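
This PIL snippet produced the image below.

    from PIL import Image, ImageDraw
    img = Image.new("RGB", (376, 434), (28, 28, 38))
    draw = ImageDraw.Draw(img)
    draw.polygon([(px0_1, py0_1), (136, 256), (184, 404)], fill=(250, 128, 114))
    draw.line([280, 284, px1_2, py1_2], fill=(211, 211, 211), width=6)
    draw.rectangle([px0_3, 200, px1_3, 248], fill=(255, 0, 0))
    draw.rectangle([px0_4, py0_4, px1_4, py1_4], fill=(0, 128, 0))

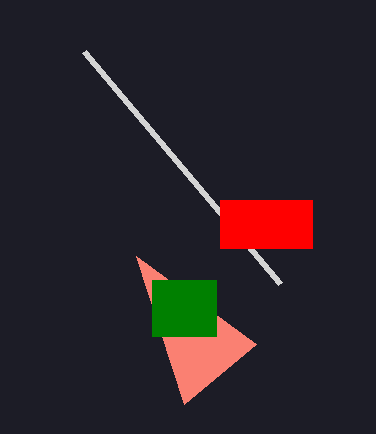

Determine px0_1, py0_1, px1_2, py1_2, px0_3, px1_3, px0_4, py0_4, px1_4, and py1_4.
px0_1 = 256
py0_1 = 344
px1_2 = 84
py1_2 = 52
px0_3 = 220
px1_3 = 312
px0_4 = 152
py0_4 = 280
px1_4 = 216
py1_4 = 336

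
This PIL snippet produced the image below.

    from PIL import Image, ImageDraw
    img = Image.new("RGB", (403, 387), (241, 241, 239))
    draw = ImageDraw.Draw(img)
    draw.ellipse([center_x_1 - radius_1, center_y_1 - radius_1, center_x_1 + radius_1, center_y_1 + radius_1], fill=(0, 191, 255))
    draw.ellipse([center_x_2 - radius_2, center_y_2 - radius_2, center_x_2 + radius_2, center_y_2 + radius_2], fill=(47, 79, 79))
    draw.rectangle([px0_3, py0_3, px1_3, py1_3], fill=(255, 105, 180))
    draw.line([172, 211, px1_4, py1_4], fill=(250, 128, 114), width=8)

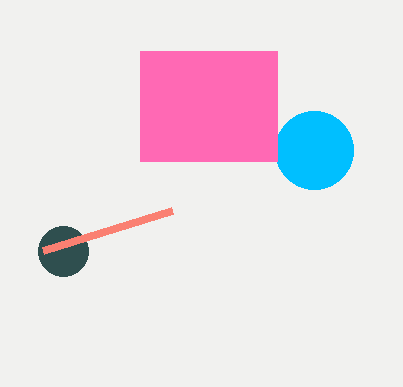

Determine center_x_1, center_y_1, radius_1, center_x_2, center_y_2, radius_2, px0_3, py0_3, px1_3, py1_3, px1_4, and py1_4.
center_x_1 = 314; center_y_1 = 150; radius_1 = 39; center_x_2 = 63; center_y_2 = 251; radius_2 = 25; px0_3 = 140; py0_3 = 51; px1_3 = 277; py1_3 = 161; px1_4 = 43; py1_4 = 251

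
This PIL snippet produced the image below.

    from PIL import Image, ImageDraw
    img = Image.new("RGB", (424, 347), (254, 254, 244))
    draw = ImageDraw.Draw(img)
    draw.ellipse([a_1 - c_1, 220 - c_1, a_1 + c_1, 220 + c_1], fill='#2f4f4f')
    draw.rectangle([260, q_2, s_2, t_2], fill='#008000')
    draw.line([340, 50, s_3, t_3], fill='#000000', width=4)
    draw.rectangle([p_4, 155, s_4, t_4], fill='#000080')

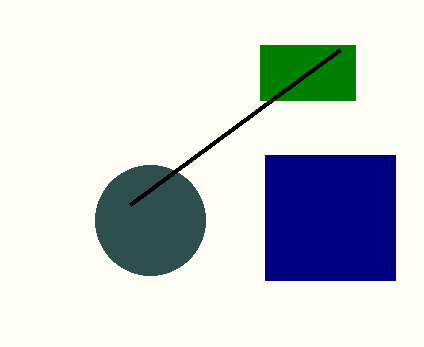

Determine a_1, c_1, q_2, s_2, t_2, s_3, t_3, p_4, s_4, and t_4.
a_1 = 150, c_1 = 55, q_2 = 45, s_2 = 355, t_2 = 100, s_3 = 130, t_3 = 205, p_4 = 265, s_4 = 395, t_4 = 280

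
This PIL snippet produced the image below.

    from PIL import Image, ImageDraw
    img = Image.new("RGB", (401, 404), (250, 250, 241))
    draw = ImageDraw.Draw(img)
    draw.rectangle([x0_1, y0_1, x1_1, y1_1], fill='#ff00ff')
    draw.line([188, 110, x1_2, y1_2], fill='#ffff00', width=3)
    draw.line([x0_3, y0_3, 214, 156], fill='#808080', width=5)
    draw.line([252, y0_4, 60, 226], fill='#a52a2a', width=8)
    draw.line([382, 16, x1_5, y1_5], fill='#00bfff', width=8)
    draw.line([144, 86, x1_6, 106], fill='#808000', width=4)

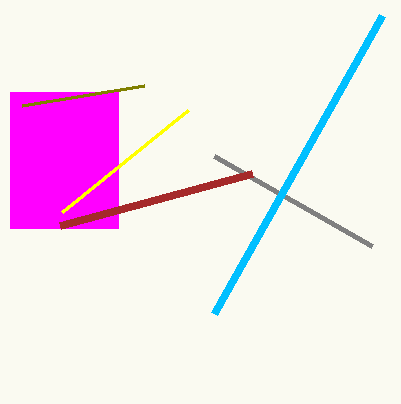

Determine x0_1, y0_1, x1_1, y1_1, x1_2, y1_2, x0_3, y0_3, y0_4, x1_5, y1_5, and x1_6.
x0_1 = 10, y0_1 = 92, x1_1 = 118, y1_1 = 228, x1_2 = 62, y1_2 = 212, x0_3 = 372, y0_3 = 246, y0_4 = 174, x1_5 = 214, y1_5 = 314, x1_6 = 22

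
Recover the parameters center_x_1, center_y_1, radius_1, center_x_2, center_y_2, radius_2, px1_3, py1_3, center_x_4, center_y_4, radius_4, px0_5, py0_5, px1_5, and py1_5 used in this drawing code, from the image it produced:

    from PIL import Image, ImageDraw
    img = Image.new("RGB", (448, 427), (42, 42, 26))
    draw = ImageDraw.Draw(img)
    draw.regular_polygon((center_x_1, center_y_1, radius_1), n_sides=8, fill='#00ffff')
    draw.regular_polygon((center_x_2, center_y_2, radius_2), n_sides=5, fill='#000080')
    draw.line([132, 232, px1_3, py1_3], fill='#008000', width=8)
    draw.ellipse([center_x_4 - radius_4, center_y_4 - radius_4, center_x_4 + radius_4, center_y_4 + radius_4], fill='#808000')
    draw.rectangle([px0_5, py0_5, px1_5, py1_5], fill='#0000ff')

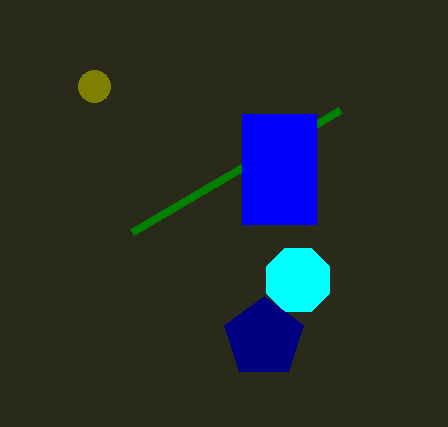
center_x_1 = 298
center_y_1 = 280
radius_1 = 34
center_x_2 = 264
center_y_2 = 338
radius_2 = 42
px1_3 = 340
py1_3 = 110
center_x_4 = 94
center_y_4 = 86
radius_4 = 16
px0_5 = 242
py0_5 = 114
px1_5 = 316
py1_5 = 224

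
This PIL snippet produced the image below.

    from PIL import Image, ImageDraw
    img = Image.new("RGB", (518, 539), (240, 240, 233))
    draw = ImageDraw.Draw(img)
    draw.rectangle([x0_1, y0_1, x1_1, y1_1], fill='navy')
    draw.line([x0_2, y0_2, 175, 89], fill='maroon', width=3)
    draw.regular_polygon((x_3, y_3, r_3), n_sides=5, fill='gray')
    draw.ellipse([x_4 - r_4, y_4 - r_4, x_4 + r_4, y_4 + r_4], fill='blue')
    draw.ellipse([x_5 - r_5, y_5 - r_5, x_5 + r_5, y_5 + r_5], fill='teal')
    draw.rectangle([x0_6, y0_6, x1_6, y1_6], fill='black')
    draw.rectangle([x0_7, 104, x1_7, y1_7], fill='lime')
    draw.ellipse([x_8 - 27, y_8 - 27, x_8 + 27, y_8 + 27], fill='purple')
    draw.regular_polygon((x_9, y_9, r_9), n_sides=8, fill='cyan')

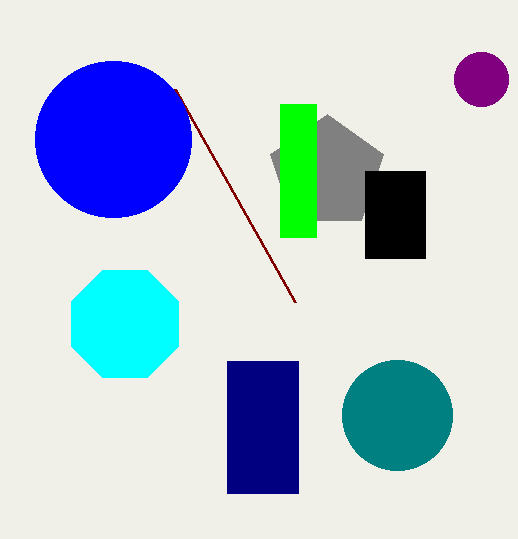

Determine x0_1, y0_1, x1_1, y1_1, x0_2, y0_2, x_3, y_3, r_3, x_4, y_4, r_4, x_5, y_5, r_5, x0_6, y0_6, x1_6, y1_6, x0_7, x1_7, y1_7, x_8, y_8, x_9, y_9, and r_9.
x0_1 = 227; y0_1 = 361; x1_1 = 298; y1_1 = 493; x0_2 = 295; y0_2 = 302; x_3 = 327; y_3 = 173; r_3 = 59; x_4 = 113; y_4 = 139; r_4 = 78; x_5 = 397; y_5 = 415; r_5 = 55; x0_6 = 365; y0_6 = 171; x1_6 = 425; y1_6 = 258; x0_7 = 280; x1_7 = 316; y1_7 = 237; x_8 = 481; y_8 = 79; x_9 = 125; y_9 = 324; r_9 = 58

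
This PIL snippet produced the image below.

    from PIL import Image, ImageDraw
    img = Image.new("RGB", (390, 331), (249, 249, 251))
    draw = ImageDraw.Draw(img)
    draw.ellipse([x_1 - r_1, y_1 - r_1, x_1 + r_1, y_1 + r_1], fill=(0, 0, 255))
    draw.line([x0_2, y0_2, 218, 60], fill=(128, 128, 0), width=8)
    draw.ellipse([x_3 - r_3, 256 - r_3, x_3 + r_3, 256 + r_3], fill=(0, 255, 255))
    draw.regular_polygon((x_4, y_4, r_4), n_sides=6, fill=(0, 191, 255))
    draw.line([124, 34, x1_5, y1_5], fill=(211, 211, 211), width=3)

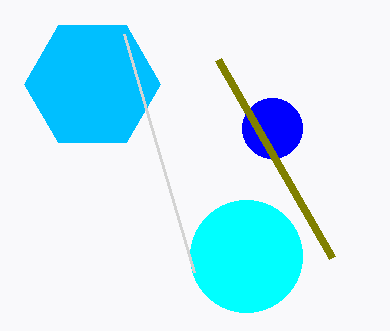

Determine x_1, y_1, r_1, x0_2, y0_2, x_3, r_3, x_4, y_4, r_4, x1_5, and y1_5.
x_1 = 272, y_1 = 128, r_1 = 30, x0_2 = 332, y0_2 = 258, x_3 = 246, r_3 = 56, x_4 = 92, y_4 = 84, r_4 = 68, x1_5 = 194, y1_5 = 272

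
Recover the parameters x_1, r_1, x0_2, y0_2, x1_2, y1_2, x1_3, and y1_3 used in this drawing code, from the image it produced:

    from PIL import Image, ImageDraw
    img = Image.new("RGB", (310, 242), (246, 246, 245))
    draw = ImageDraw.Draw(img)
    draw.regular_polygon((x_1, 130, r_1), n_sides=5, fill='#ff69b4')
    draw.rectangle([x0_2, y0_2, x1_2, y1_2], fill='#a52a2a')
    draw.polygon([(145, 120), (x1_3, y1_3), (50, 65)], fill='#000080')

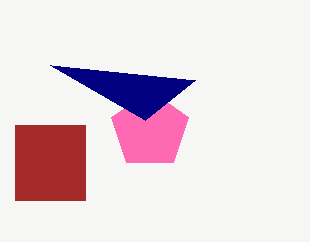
x_1 = 150; r_1 = 40; x0_2 = 15; y0_2 = 125; x1_2 = 85; y1_2 = 200; x1_3 = 195; y1_3 = 80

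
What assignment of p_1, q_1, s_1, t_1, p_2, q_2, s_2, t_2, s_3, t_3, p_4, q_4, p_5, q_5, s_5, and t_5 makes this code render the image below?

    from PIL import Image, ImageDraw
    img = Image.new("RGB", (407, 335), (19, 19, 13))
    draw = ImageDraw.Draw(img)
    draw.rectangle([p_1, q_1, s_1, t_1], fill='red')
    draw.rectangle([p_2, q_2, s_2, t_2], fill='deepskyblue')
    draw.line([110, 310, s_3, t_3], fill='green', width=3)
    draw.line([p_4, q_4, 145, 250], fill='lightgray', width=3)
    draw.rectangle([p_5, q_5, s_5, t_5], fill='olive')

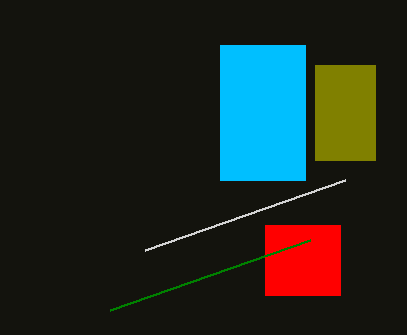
p_1 = 265
q_1 = 225
s_1 = 340
t_1 = 295
p_2 = 220
q_2 = 45
s_2 = 305
t_2 = 180
s_3 = 310
t_3 = 240
p_4 = 345
q_4 = 180
p_5 = 315
q_5 = 65
s_5 = 375
t_5 = 160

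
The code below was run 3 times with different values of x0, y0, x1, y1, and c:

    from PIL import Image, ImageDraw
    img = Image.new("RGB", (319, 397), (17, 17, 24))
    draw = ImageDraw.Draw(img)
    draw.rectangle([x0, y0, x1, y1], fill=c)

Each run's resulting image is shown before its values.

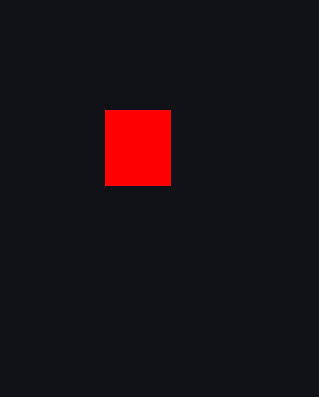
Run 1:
x0 = 105, y0 = 110, x1 = 170, y1 = 185, c = 'red'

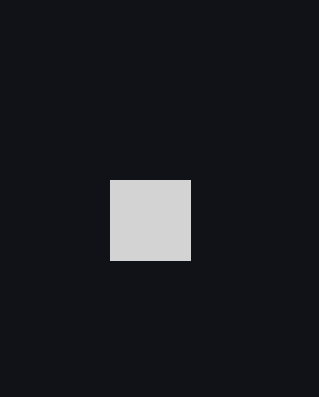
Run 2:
x0 = 110
y0 = 180
x1 = 190
y1 = 260
c = 'lightgray'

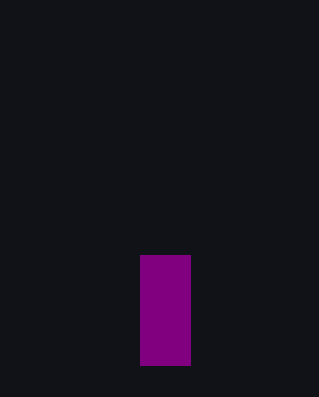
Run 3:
x0 = 140, y0 = 255, x1 = 190, y1 = 365, c = 'purple'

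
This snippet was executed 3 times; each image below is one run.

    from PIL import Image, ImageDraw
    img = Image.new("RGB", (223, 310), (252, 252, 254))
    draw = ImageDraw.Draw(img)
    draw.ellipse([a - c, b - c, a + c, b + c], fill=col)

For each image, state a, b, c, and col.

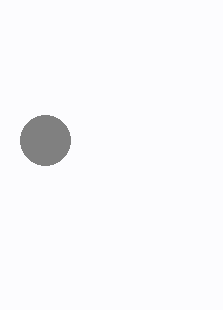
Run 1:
a = 45
b = 140
c = 25
col = 'gray'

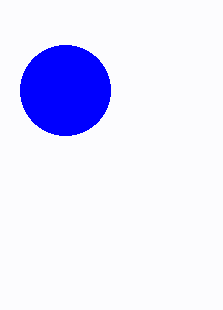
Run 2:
a = 65; b = 90; c = 45; col = 'blue'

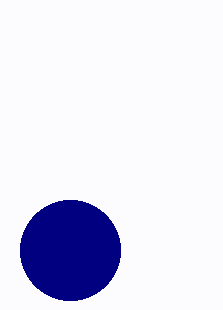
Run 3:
a = 70, b = 250, c = 50, col = 'navy'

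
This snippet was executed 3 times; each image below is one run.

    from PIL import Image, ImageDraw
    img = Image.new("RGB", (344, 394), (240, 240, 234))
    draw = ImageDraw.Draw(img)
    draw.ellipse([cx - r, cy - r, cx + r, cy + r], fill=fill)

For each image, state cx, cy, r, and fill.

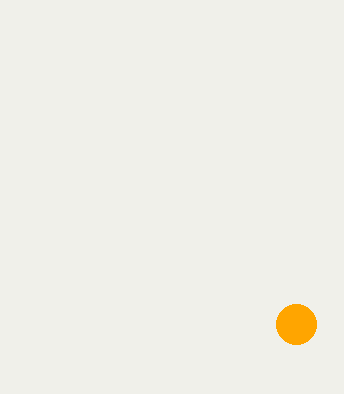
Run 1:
cx = 296, cy = 324, r = 20, fill = 'orange'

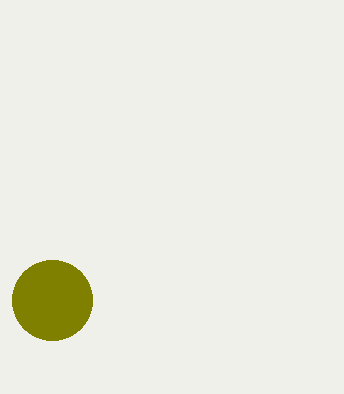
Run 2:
cx = 52
cy = 300
r = 40
fill = 'olive'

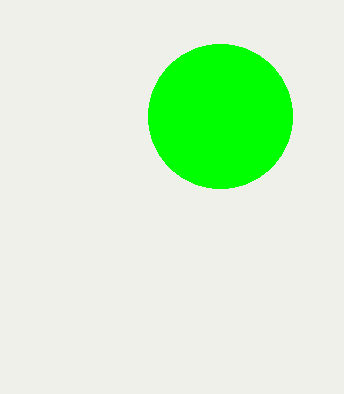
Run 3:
cx = 220; cy = 116; r = 72; fill = 'lime'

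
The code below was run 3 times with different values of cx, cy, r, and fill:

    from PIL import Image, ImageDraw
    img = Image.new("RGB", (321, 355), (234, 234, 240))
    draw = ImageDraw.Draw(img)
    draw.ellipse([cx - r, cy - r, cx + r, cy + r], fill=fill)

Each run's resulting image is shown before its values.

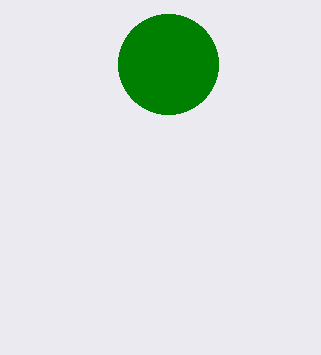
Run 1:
cx = 168, cy = 64, r = 50, fill = 'green'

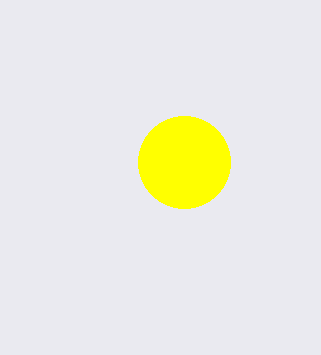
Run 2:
cx = 184; cy = 162; r = 46; fill = 'yellow'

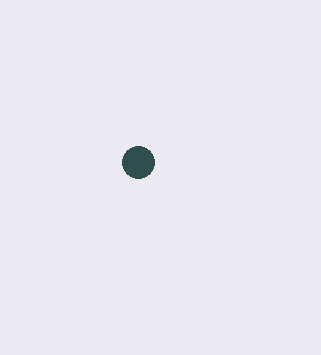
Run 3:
cx = 138, cy = 162, r = 16, fill = 'darkslategray'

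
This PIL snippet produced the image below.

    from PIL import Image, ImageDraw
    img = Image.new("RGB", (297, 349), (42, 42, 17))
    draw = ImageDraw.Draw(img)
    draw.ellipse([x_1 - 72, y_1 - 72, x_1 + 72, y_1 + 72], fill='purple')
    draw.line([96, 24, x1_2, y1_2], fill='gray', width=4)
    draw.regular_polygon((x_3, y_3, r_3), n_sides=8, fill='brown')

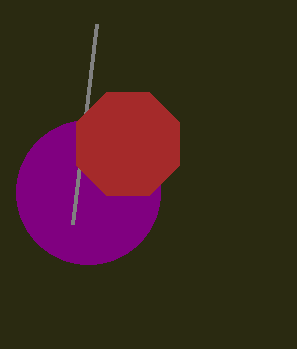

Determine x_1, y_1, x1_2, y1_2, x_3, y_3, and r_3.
x_1 = 88; y_1 = 192; x1_2 = 72; y1_2 = 224; x_3 = 128; y_3 = 144; r_3 = 56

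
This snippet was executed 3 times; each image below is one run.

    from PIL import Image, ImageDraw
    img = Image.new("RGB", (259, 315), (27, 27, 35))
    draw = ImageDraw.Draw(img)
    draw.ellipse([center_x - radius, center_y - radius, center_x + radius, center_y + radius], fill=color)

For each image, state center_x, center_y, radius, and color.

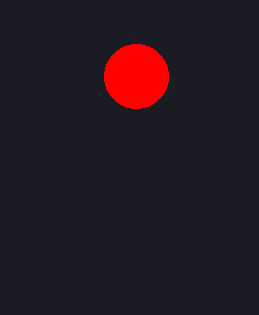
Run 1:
center_x = 136, center_y = 76, radius = 32, color = 'red'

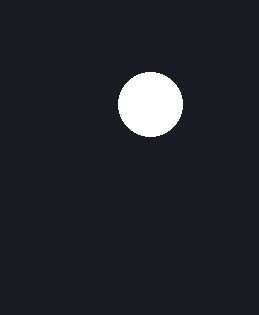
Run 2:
center_x = 150, center_y = 104, radius = 32, color = 'white'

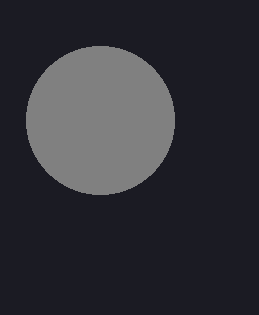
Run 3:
center_x = 100
center_y = 120
radius = 74
color = 'gray'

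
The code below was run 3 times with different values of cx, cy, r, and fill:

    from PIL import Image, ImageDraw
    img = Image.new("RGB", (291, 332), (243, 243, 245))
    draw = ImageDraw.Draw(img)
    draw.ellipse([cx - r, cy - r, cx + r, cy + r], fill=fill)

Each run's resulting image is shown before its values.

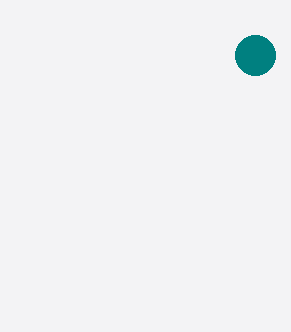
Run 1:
cx = 255; cy = 55; r = 20; fill = 'teal'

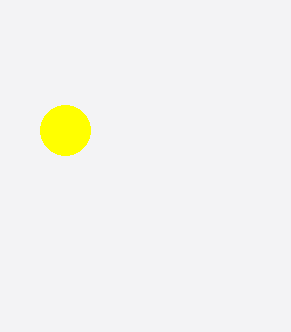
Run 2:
cx = 65, cy = 130, r = 25, fill = 'yellow'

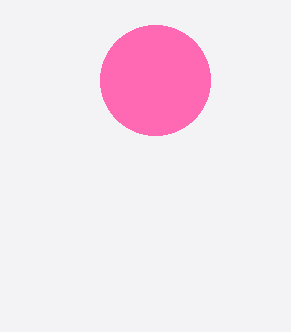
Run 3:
cx = 155
cy = 80
r = 55
fill = 'hotpink'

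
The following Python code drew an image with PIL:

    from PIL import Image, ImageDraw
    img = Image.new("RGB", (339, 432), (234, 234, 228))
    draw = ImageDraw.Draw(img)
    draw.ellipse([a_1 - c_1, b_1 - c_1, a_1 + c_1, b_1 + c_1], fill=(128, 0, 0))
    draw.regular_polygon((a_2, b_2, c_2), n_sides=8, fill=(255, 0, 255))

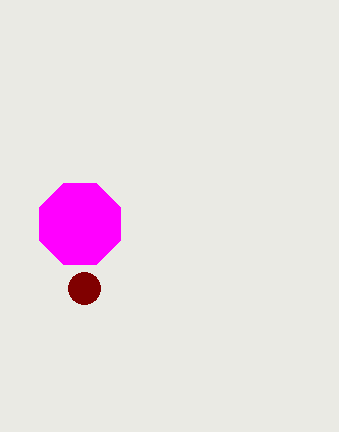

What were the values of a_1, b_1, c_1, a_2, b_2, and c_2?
a_1 = 84; b_1 = 288; c_1 = 16; a_2 = 80; b_2 = 224; c_2 = 44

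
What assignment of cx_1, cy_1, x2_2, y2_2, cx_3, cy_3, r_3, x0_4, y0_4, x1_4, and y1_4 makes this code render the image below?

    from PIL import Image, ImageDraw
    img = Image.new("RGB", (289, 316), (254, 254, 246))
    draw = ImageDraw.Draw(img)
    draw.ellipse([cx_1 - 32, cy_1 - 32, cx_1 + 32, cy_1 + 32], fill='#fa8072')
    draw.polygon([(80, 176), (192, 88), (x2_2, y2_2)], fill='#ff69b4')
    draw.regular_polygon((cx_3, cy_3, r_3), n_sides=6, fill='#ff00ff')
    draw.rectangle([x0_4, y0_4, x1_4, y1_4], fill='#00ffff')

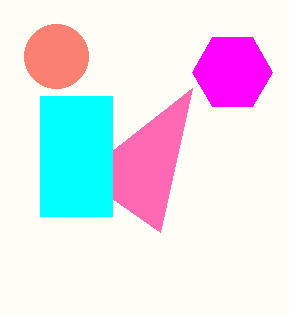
cx_1 = 56; cy_1 = 56; x2_2 = 160; y2_2 = 232; cx_3 = 232; cy_3 = 72; r_3 = 40; x0_4 = 40; y0_4 = 96; x1_4 = 112; y1_4 = 216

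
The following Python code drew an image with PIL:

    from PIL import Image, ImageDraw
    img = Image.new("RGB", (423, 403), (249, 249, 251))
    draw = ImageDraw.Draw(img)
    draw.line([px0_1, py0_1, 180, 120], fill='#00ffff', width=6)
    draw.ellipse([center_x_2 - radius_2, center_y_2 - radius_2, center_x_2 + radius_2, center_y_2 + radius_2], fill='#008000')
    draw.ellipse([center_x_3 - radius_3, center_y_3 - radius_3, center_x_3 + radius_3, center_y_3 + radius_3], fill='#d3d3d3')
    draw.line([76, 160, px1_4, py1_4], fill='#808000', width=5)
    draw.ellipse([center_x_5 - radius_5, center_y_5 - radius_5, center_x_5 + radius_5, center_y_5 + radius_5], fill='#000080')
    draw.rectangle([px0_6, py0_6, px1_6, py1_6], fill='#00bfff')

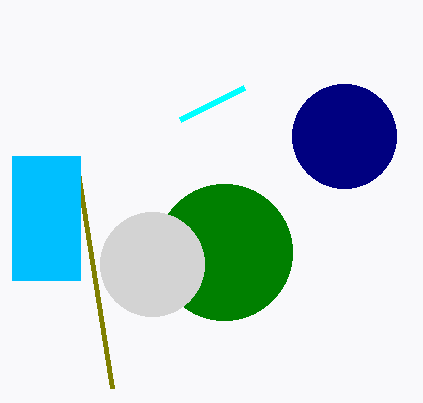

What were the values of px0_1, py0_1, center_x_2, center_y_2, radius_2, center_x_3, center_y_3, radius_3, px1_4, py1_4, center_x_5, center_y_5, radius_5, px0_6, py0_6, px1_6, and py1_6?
px0_1 = 244
py0_1 = 88
center_x_2 = 224
center_y_2 = 252
radius_2 = 68
center_x_3 = 152
center_y_3 = 264
radius_3 = 52
px1_4 = 112
py1_4 = 388
center_x_5 = 344
center_y_5 = 136
radius_5 = 52
px0_6 = 12
py0_6 = 156
px1_6 = 80
py1_6 = 280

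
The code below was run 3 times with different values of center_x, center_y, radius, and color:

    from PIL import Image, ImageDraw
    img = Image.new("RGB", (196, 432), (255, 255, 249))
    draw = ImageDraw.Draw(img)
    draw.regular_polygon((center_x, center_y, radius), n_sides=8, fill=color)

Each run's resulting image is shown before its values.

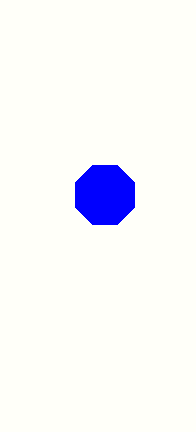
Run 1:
center_x = 105
center_y = 195
radius = 32
color = 'blue'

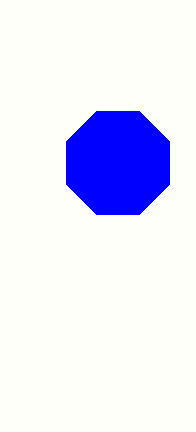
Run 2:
center_x = 118
center_y = 163
radius = 56
color = 'blue'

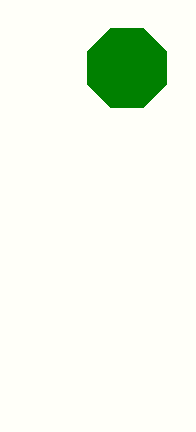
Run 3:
center_x = 127, center_y = 68, radius = 43, color = 'green'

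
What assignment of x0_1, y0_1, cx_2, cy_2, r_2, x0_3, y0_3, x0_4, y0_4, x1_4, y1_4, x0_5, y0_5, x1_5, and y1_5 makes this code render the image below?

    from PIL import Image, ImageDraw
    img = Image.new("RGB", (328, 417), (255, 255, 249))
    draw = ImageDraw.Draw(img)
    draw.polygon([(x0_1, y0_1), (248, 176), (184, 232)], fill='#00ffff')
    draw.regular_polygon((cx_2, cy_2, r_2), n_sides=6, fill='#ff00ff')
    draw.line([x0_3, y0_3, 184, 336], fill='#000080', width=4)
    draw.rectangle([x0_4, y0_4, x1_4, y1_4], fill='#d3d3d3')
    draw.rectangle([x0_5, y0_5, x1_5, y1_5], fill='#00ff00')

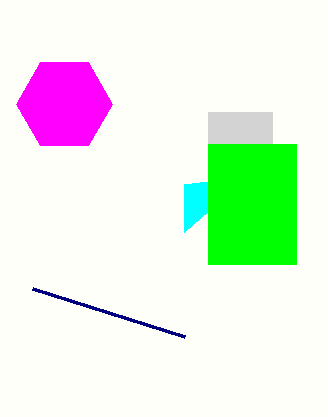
x0_1 = 184
y0_1 = 184
cx_2 = 64
cy_2 = 104
r_2 = 48
x0_3 = 32
y0_3 = 288
x0_4 = 208
y0_4 = 112
x1_4 = 272
y1_4 = 144
x0_5 = 208
y0_5 = 144
x1_5 = 296
y1_5 = 264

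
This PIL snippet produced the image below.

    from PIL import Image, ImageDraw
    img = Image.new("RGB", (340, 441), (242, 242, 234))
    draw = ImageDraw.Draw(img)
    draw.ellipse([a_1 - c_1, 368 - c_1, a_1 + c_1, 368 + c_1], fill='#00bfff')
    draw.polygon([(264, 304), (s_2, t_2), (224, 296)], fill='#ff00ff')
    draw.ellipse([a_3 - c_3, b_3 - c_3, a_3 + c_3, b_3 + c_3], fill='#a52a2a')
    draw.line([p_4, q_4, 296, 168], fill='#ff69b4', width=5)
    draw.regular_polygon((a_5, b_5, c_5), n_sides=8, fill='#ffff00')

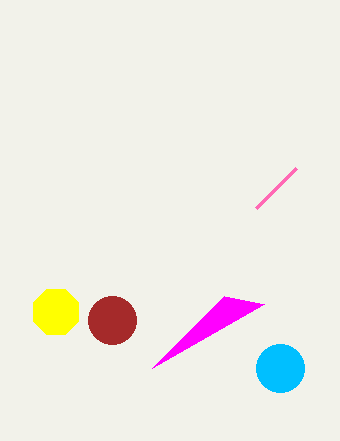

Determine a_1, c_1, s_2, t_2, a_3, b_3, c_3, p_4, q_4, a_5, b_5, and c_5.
a_1 = 280
c_1 = 24
s_2 = 152
t_2 = 368
a_3 = 112
b_3 = 320
c_3 = 24
p_4 = 256
q_4 = 208
a_5 = 56
b_5 = 312
c_5 = 24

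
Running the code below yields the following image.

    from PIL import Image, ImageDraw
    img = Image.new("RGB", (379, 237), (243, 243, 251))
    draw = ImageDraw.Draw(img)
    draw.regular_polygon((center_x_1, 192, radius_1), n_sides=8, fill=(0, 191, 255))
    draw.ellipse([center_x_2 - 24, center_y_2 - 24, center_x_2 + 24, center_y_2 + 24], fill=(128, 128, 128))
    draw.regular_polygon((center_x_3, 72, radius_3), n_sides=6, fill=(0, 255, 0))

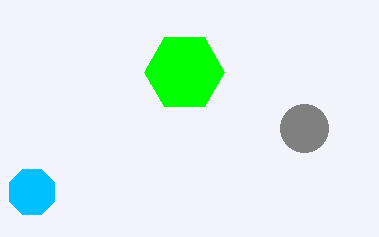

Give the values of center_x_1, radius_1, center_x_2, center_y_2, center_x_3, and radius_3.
center_x_1 = 32, radius_1 = 24, center_x_2 = 304, center_y_2 = 128, center_x_3 = 184, radius_3 = 40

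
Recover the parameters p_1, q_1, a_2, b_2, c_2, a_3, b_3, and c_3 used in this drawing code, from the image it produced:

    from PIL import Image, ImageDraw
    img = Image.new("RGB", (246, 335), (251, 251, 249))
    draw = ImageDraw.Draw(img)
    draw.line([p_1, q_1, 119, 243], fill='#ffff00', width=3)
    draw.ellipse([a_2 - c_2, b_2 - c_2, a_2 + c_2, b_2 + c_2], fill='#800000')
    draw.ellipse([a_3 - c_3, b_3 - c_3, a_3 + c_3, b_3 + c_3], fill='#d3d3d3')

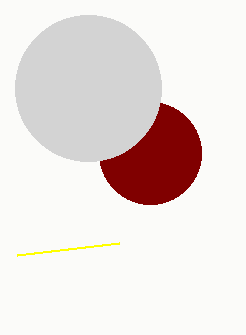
p_1 = 17; q_1 = 255; a_2 = 150; b_2 = 153; c_2 = 51; a_3 = 88; b_3 = 88; c_3 = 73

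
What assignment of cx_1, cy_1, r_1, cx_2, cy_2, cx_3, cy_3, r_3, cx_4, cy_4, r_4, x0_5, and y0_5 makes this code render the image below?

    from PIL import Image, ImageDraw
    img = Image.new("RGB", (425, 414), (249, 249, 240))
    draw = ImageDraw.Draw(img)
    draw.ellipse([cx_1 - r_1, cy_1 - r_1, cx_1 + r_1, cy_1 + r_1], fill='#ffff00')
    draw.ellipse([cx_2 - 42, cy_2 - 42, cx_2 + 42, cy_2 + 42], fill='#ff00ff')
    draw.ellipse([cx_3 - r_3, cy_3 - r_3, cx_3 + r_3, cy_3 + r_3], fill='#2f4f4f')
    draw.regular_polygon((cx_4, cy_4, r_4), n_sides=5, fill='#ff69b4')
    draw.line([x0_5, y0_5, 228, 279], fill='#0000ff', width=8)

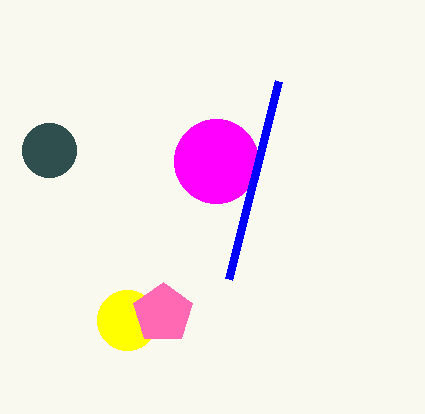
cx_1 = 127; cy_1 = 320; r_1 = 30; cx_2 = 216; cy_2 = 161; cx_3 = 49; cy_3 = 150; r_3 = 27; cx_4 = 163; cy_4 = 313; r_4 = 31; x0_5 = 278; y0_5 = 81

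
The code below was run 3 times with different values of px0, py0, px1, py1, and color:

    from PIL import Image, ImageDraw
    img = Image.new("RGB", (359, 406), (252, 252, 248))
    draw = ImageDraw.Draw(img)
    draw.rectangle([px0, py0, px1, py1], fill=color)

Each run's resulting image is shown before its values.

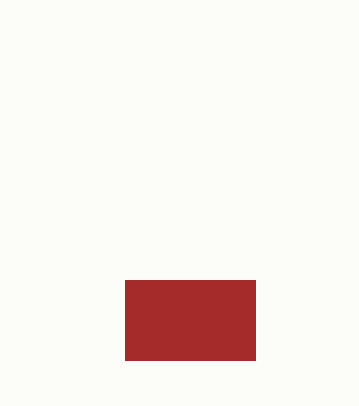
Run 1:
px0 = 125; py0 = 280; px1 = 255; py1 = 360; color = 'brown'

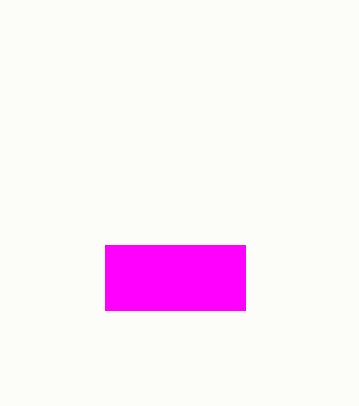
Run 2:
px0 = 105, py0 = 245, px1 = 245, py1 = 310, color = 'magenta'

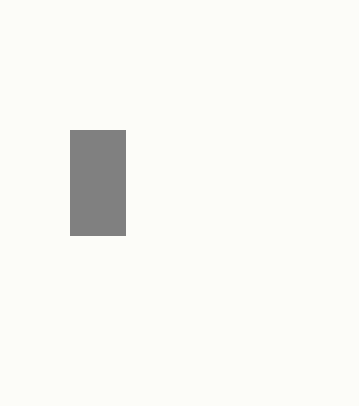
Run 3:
px0 = 70; py0 = 130; px1 = 125; py1 = 235; color = 'gray'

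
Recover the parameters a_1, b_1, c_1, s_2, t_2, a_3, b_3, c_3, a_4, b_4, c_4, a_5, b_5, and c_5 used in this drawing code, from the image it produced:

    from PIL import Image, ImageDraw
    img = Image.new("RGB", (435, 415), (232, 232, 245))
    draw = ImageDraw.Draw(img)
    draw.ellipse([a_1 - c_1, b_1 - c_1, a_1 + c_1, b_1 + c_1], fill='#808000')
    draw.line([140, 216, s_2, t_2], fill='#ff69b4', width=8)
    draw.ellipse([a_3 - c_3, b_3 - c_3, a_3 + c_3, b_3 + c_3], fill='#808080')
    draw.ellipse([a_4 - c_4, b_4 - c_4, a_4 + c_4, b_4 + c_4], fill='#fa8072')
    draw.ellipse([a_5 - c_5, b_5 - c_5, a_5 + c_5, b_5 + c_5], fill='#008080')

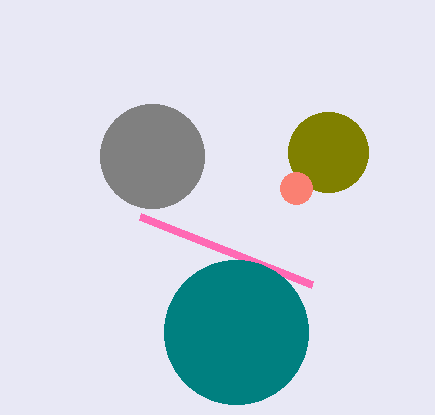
a_1 = 328; b_1 = 152; c_1 = 40; s_2 = 312; t_2 = 284; a_3 = 152; b_3 = 156; c_3 = 52; a_4 = 296; b_4 = 188; c_4 = 16; a_5 = 236; b_5 = 332; c_5 = 72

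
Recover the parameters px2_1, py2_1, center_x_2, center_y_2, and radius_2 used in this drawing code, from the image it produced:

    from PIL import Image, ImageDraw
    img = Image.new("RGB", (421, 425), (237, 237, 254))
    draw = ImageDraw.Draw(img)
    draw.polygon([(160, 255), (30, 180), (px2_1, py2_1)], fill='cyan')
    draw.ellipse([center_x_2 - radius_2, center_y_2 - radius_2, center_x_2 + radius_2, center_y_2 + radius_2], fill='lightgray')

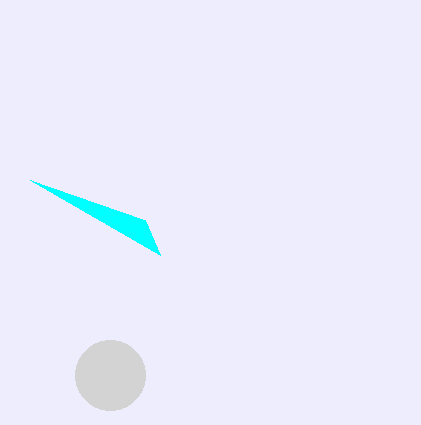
px2_1 = 145; py2_1 = 220; center_x_2 = 110; center_y_2 = 375; radius_2 = 35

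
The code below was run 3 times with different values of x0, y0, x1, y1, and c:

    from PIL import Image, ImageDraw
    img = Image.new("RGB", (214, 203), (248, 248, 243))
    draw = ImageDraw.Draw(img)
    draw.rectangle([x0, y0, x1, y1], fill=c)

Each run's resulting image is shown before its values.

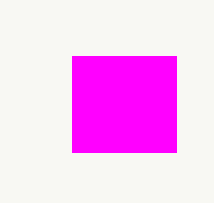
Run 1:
x0 = 72, y0 = 56, x1 = 176, y1 = 152, c = 'magenta'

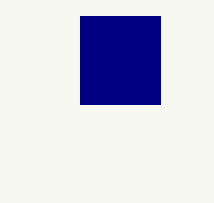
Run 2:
x0 = 80
y0 = 16
x1 = 160
y1 = 104
c = 'navy'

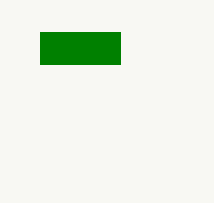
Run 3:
x0 = 40, y0 = 32, x1 = 120, y1 = 64, c = 'green'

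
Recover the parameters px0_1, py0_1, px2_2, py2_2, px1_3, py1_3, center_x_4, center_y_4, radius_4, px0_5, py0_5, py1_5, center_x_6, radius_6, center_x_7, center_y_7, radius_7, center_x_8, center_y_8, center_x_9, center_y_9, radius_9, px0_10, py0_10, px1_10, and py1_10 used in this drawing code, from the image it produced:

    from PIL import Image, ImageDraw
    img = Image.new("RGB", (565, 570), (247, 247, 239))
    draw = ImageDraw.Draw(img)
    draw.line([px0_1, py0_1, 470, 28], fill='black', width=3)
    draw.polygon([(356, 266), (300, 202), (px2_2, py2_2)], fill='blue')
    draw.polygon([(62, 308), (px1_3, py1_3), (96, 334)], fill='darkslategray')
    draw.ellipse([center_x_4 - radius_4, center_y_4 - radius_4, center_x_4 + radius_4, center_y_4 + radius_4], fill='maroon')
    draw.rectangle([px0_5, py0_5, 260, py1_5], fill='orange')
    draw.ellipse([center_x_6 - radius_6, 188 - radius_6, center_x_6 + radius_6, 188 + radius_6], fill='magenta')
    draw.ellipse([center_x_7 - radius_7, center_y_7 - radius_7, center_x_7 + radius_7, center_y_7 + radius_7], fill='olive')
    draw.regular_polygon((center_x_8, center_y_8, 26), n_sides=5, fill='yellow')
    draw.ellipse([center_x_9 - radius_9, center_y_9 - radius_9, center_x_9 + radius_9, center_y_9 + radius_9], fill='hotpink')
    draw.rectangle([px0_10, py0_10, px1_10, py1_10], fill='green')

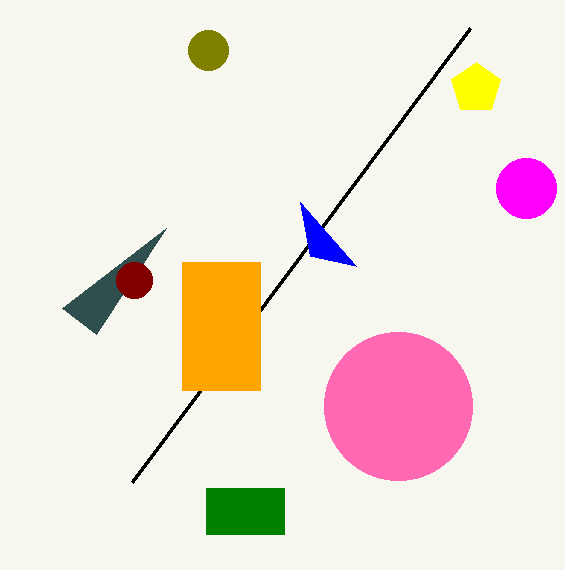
px0_1 = 132; py0_1 = 482; px2_2 = 310; py2_2 = 256; px1_3 = 166; py1_3 = 228; center_x_4 = 134; center_y_4 = 280; radius_4 = 18; px0_5 = 182; py0_5 = 262; py1_5 = 390; center_x_6 = 526; radius_6 = 30; center_x_7 = 208; center_y_7 = 50; radius_7 = 20; center_x_8 = 476; center_y_8 = 88; center_x_9 = 398; center_y_9 = 406; radius_9 = 74; px0_10 = 206; py0_10 = 488; px1_10 = 284; py1_10 = 534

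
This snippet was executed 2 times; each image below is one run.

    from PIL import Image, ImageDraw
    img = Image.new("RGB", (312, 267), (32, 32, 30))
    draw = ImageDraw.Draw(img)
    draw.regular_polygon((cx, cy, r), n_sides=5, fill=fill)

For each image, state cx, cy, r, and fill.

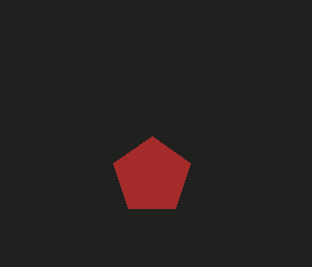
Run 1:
cx = 152; cy = 176; r = 40; fill = 'brown'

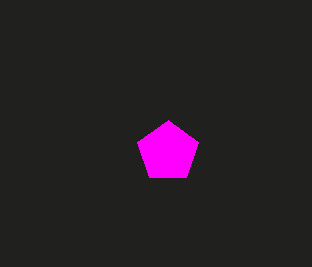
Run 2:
cx = 168
cy = 152
r = 32
fill = 'magenta'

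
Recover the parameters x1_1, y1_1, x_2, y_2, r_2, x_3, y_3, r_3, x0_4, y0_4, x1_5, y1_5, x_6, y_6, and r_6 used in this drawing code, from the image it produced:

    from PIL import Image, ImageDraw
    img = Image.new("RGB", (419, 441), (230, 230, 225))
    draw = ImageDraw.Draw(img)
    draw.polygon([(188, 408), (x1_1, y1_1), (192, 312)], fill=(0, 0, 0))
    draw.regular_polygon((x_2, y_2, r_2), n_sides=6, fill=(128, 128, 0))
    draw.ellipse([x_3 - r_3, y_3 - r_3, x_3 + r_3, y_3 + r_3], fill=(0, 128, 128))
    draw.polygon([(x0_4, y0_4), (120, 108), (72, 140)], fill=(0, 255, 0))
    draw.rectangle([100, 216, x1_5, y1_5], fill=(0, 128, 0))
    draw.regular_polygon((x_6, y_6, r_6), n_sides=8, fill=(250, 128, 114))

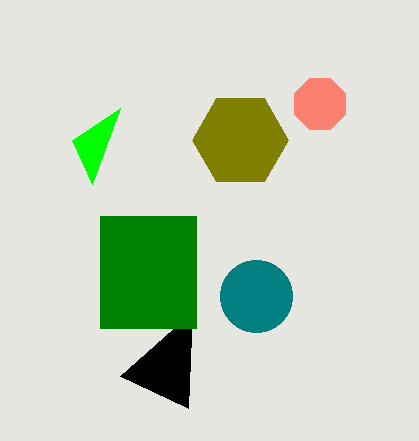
x1_1 = 120, y1_1 = 376, x_2 = 240, y_2 = 140, r_2 = 48, x_3 = 256, y_3 = 296, r_3 = 36, x0_4 = 92, y0_4 = 184, x1_5 = 196, y1_5 = 328, x_6 = 320, y_6 = 104, r_6 = 28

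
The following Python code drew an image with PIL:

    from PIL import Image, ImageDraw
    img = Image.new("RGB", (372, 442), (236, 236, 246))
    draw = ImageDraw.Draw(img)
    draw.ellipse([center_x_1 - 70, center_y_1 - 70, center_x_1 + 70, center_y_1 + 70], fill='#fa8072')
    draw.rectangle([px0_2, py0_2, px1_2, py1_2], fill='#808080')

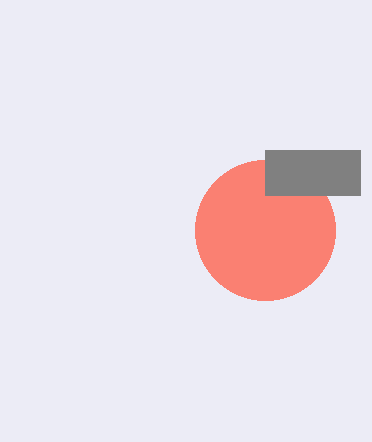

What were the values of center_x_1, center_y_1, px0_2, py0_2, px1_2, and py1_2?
center_x_1 = 265, center_y_1 = 230, px0_2 = 265, py0_2 = 150, px1_2 = 360, py1_2 = 195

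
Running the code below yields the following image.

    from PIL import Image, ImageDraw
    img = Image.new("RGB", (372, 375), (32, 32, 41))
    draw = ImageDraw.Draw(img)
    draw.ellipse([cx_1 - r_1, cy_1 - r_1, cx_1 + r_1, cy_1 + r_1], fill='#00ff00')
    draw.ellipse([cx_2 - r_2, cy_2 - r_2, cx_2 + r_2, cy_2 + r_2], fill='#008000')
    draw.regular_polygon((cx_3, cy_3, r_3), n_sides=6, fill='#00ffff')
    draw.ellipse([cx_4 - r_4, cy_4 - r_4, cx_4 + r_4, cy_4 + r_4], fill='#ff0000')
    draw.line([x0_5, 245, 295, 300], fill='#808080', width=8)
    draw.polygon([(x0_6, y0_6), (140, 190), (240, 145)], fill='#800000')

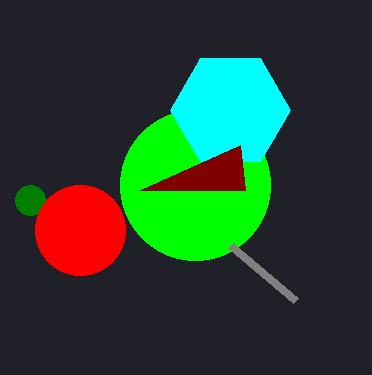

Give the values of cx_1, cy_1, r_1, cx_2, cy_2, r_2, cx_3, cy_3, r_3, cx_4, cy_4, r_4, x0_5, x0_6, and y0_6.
cx_1 = 195
cy_1 = 185
r_1 = 75
cx_2 = 30
cy_2 = 200
r_2 = 15
cx_3 = 230
cy_3 = 110
r_3 = 60
cx_4 = 80
cy_4 = 230
r_4 = 45
x0_5 = 230
x0_6 = 245
y0_6 = 190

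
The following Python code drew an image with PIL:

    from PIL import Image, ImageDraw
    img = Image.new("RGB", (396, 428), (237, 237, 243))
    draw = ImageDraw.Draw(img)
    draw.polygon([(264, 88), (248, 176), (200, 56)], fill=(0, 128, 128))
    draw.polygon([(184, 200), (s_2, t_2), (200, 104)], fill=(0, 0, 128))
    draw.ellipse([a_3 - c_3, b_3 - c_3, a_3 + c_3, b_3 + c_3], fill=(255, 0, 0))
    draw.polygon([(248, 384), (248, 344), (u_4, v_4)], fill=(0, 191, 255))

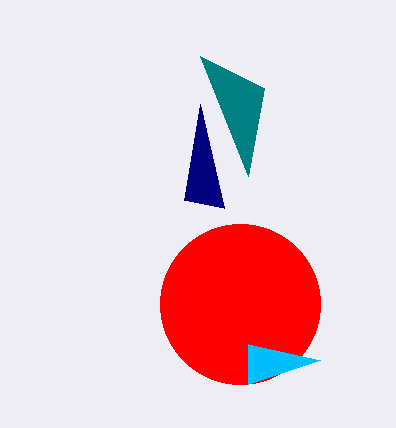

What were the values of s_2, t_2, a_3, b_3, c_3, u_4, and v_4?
s_2 = 224
t_2 = 208
a_3 = 240
b_3 = 304
c_3 = 80
u_4 = 320
v_4 = 360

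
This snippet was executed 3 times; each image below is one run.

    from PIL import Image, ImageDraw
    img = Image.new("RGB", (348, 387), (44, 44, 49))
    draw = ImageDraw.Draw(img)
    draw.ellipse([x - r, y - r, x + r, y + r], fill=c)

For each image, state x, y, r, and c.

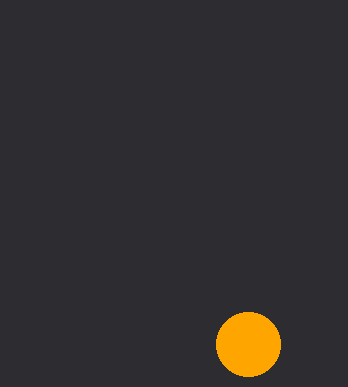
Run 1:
x = 248
y = 344
r = 32
c = 'orange'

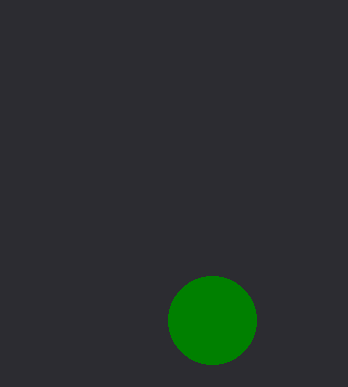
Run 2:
x = 212
y = 320
r = 44
c = 'green'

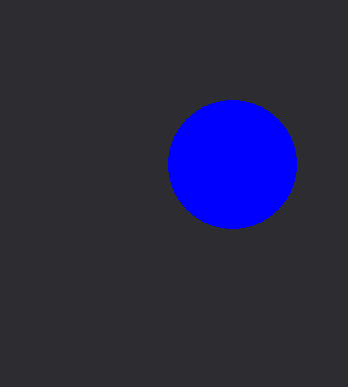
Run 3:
x = 232; y = 164; r = 64; c = 'blue'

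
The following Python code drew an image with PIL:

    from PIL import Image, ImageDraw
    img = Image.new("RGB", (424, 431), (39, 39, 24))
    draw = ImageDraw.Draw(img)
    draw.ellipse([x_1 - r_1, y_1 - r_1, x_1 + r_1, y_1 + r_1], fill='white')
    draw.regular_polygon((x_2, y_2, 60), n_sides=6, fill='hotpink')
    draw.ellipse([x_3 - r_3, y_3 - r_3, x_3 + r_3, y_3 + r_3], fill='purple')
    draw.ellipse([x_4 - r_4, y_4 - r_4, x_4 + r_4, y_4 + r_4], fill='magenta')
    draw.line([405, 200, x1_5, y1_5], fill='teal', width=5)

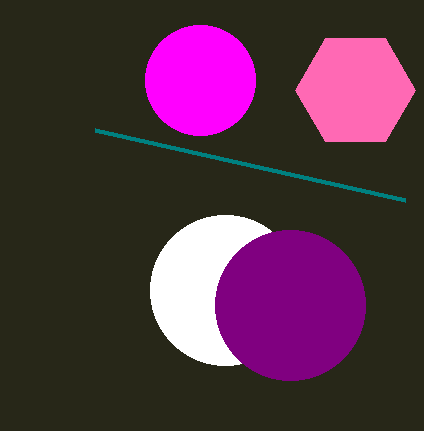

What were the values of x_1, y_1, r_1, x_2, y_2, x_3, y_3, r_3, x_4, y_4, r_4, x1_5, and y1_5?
x_1 = 225; y_1 = 290; r_1 = 75; x_2 = 355; y_2 = 90; x_3 = 290; y_3 = 305; r_3 = 75; x_4 = 200; y_4 = 80; r_4 = 55; x1_5 = 95; y1_5 = 130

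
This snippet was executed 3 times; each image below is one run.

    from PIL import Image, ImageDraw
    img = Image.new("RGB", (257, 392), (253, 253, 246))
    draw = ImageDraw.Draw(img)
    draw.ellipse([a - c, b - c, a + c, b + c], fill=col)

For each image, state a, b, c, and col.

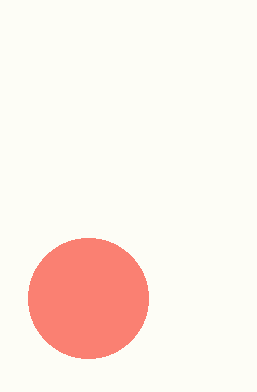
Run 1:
a = 88; b = 298; c = 60; col = 'salmon'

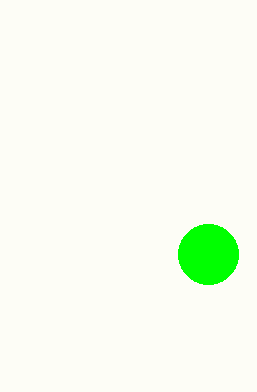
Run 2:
a = 208, b = 254, c = 30, col = 'lime'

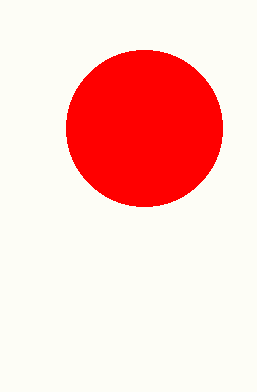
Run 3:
a = 144
b = 128
c = 78
col = 'red'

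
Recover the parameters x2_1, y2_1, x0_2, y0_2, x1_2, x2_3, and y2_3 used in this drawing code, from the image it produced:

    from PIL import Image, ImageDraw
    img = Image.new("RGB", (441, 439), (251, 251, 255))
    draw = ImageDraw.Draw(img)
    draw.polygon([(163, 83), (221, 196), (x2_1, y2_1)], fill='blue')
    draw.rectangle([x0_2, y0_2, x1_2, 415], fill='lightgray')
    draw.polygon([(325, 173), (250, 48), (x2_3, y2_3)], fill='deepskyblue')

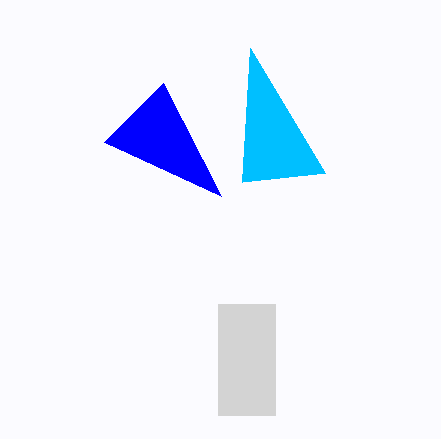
x2_1 = 104
y2_1 = 142
x0_2 = 218
y0_2 = 304
x1_2 = 275
x2_3 = 242
y2_3 = 182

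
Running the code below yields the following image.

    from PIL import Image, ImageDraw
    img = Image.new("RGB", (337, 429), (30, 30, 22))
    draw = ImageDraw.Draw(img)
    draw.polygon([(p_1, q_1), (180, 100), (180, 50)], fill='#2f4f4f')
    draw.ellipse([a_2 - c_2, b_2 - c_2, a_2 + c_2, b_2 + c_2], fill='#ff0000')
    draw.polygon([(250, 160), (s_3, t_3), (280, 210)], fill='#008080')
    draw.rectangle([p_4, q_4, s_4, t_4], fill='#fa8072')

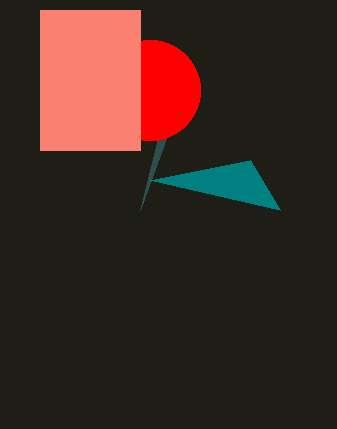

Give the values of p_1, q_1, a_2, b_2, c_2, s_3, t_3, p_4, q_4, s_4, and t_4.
p_1 = 140, q_1 = 210, a_2 = 150, b_2 = 90, c_2 = 50, s_3 = 150, t_3 = 180, p_4 = 40, q_4 = 10, s_4 = 140, t_4 = 150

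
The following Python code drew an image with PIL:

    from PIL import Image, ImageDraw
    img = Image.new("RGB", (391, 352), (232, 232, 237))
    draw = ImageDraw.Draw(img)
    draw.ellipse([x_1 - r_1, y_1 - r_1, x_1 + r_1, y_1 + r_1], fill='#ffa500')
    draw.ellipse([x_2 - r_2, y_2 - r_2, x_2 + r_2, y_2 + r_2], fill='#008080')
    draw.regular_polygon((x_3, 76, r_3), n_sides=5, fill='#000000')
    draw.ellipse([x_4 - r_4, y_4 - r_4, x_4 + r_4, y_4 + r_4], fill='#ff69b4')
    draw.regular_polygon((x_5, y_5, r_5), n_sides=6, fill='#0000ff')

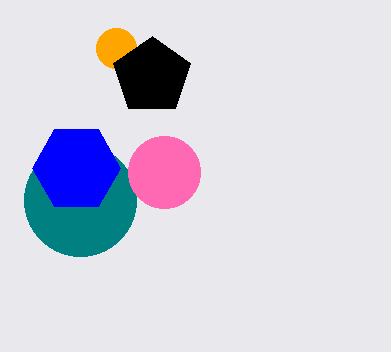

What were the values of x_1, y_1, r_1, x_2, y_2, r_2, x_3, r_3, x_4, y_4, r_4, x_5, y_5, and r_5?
x_1 = 116
y_1 = 48
r_1 = 20
x_2 = 80
y_2 = 200
r_2 = 56
x_3 = 152
r_3 = 40
x_4 = 164
y_4 = 172
r_4 = 36
x_5 = 76
y_5 = 168
r_5 = 44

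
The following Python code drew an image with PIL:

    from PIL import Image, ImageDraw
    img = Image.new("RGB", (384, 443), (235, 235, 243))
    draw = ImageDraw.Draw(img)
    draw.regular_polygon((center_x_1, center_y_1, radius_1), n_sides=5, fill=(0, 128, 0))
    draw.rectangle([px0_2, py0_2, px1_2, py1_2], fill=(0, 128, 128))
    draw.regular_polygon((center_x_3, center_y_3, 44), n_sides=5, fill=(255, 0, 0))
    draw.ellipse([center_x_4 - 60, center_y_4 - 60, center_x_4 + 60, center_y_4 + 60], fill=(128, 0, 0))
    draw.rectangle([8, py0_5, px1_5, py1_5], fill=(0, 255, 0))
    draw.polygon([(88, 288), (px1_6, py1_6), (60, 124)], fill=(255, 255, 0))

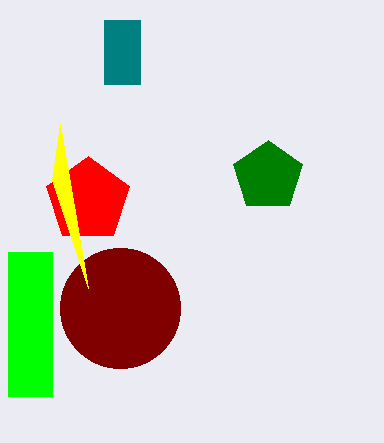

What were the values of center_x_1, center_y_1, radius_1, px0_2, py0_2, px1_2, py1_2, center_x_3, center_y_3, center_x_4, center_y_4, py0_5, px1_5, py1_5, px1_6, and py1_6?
center_x_1 = 268, center_y_1 = 176, radius_1 = 36, px0_2 = 104, py0_2 = 20, px1_2 = 140, py1_2 = 84, center_x_3 = 88, center_y_3 = 200, center_x_4 = 120, center_y_4 = 308, py0_5 = 252, px1_5 = 52, py1_5 = 396, px1_6 = 52, py1_6 = 180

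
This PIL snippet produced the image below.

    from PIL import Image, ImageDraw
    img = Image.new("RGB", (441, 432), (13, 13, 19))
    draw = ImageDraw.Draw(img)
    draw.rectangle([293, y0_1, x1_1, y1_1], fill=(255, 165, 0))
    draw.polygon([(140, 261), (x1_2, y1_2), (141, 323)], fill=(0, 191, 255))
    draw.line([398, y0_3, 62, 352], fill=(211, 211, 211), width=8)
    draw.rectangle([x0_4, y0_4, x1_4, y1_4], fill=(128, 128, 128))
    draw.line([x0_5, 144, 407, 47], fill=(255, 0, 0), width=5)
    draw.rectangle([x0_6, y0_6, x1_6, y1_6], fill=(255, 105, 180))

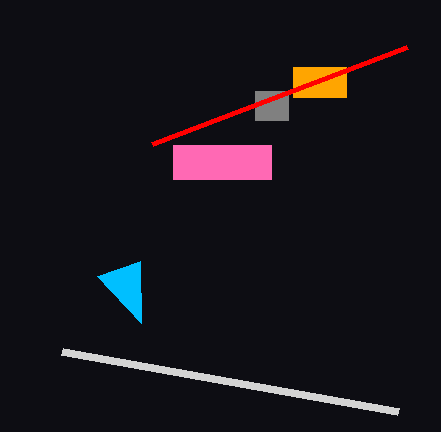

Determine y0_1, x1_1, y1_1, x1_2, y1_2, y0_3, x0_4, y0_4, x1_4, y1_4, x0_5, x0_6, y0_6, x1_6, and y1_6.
y0_1 = 67, x1_1 = 346, y1_1 = 97, x1_2 = 97, y1_2 = 276, y0_3 = 412, x0_4 = 255, y0_4 = 91, x1_4 = 288, y1_4 = 120, x0_5 = 152, x0_6 = 173, y0_6 = 145, x1_6 = 271, y1_6 = 179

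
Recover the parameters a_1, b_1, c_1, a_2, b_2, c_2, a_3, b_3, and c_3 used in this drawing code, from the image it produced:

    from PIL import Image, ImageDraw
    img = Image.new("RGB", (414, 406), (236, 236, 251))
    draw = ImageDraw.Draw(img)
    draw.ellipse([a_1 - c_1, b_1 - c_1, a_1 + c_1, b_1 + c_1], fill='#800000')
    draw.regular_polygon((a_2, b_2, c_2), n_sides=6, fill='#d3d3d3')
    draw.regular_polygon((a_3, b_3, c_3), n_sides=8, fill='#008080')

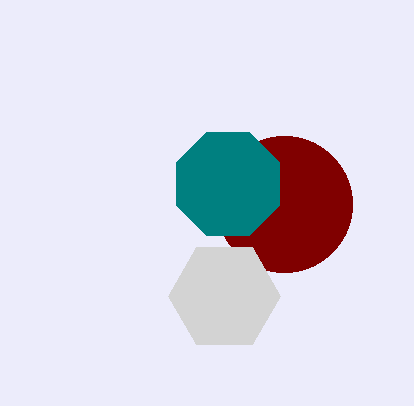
a_1 = 284, b_1 = 204, c_1 = 68, a_2 = 224, b_2 = 296, c_2 = 56, a_3 = 228, b_3 = 184, c_3 = 56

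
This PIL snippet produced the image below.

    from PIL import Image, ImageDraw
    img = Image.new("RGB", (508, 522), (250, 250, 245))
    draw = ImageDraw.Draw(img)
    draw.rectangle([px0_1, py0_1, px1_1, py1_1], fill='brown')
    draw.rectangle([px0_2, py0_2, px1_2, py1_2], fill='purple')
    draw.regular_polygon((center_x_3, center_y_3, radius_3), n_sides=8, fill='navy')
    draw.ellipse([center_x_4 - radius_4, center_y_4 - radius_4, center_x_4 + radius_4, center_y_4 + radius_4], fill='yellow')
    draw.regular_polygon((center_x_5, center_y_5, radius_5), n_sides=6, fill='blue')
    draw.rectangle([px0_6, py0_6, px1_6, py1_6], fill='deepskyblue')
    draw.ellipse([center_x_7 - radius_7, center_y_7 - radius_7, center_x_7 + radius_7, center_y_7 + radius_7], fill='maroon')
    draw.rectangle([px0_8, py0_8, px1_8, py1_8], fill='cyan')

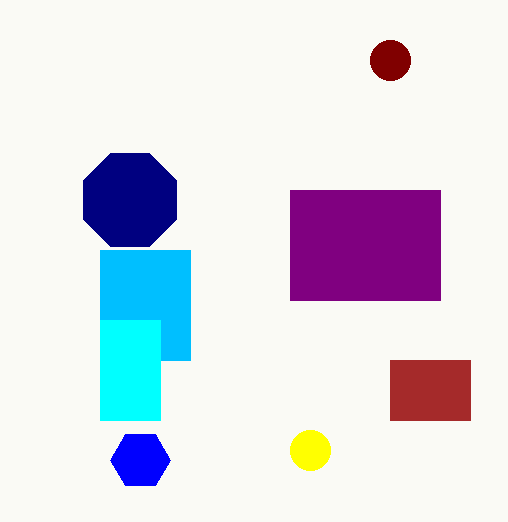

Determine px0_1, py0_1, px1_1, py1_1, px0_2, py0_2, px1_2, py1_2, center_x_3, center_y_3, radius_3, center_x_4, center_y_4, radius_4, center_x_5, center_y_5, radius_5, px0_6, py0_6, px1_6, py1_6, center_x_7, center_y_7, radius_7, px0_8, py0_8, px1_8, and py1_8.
px0_1 = 390
py0_1 = 360
px1_1 = 470
py1_1 = 420
px0_2 = 290
py0_2 = 190
px1_2 = 440
py1_2 = 300
center_x_3 = 130
center_y_3 = 200
radius_3 = 50
center_x_4 = 310
center_y_4 = 450
radius_4 = 20
center_x_5 = 140
center_y_5 = 460
radius_5 = 30
px0_6 = 100
py0_6 = 250
px1_6 = 190
py1_6 = 360
center_x_7 = 390
center_y_7 = 60
radius_7 = 20
px0_8 = 100
py0_8 = 320
px1_8 = 160
py1_8 = 420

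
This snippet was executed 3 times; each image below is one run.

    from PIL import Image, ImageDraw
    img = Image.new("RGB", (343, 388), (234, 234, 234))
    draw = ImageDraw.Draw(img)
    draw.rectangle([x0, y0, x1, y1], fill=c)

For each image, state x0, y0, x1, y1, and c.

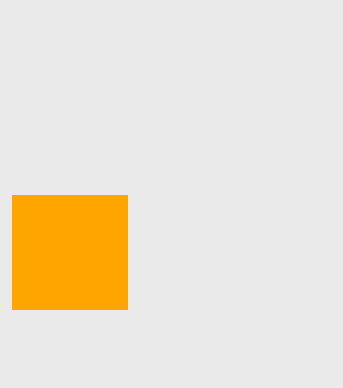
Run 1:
x0 = 12; y0 = 195; x1 = 127; y1 = 309; c = 'orange'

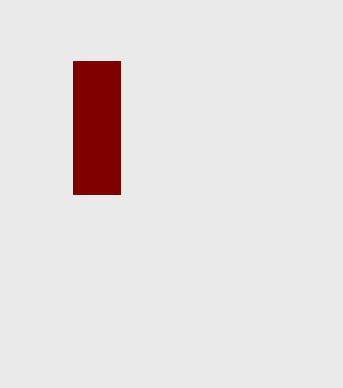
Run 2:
x0 = 73, y0 = 61, x1 = 120, y1 = 194, c = 'maroon'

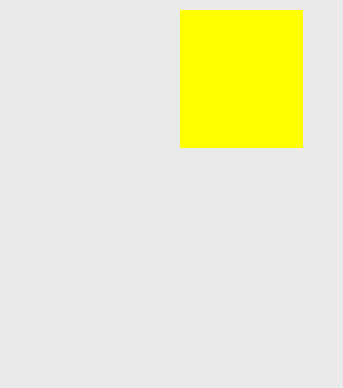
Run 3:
x0 = 180; y0 = 10; x1 = 302; y1 = 147; c = 'yellow'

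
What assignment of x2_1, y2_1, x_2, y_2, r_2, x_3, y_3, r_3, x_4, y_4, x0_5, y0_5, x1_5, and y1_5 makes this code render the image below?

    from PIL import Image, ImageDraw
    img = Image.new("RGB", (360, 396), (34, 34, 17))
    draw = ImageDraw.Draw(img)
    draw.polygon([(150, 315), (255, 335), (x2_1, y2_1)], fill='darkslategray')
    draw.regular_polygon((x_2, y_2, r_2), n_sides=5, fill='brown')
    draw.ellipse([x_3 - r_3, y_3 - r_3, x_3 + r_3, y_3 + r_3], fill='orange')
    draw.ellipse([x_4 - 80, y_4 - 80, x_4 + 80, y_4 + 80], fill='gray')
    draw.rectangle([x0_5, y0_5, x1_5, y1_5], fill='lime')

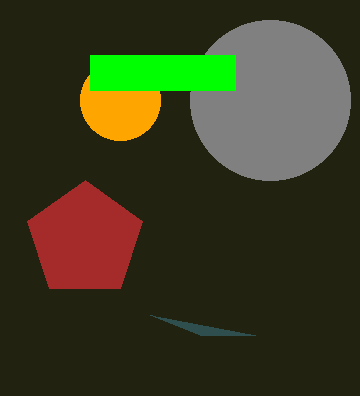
x2_1 = 200, y2_1 = 335, x_2 = 85, y_2 = 240, r_2 = 60, x_3 = 120, y_3 = 100, r_3 = 40, x_4 = 270, y_4 = 100, x0_5 = 90, y0_5 = 55, x1_5 = 235, y1_5 = 90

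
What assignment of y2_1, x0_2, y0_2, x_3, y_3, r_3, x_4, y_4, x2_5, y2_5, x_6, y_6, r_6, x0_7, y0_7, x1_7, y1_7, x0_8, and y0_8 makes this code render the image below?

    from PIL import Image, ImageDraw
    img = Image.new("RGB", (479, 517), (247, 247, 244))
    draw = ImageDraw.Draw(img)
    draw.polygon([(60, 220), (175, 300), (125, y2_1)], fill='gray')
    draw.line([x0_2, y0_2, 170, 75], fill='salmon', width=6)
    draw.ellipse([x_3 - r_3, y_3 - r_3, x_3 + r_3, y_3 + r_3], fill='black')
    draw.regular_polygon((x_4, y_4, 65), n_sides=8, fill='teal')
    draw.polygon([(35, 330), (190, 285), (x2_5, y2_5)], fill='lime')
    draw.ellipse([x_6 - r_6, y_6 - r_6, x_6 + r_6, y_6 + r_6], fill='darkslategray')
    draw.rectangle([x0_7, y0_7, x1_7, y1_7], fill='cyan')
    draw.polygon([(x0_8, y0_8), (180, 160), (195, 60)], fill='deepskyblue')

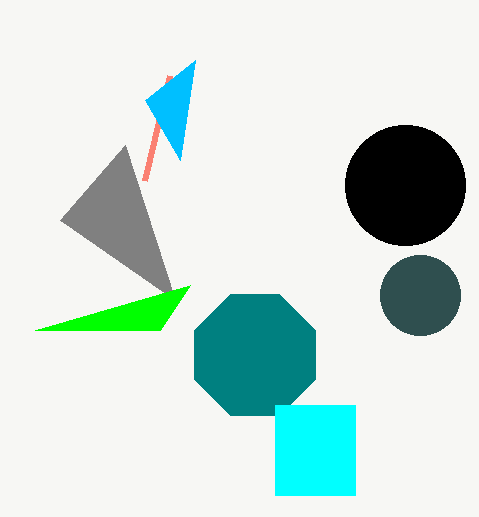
y2_1 = 145
x0_2 = 145
y0_2 = 180
x_3 = 405
y_3 = 185
r_3 = 60
x_4 = 255
y_4 = 355
x2_5 = 160
y2_5 = 330
x_6 = 420
y_6 = 295
r_6 = 40
x0_7 = 275
y0_7 = 405
x1_7 = 355
y1_7 = 495
x0_8 = 145
y0_8 = 100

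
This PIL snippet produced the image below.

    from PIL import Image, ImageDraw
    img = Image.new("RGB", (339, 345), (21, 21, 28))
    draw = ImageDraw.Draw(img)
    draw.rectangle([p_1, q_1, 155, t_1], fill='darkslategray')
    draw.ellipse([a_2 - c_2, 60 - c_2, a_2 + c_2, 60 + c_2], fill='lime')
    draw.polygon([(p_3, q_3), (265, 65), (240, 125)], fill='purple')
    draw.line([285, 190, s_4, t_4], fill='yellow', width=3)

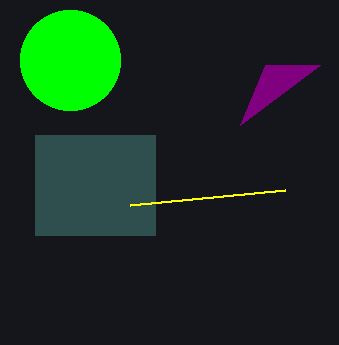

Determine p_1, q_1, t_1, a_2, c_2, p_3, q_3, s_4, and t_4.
p_1 = 35; q_1 = 135; t_1 = 235; a_2 = 70; c_2 = 50; p_3 = 320; q_3 = 65; s_4 = 130; t_4 = 205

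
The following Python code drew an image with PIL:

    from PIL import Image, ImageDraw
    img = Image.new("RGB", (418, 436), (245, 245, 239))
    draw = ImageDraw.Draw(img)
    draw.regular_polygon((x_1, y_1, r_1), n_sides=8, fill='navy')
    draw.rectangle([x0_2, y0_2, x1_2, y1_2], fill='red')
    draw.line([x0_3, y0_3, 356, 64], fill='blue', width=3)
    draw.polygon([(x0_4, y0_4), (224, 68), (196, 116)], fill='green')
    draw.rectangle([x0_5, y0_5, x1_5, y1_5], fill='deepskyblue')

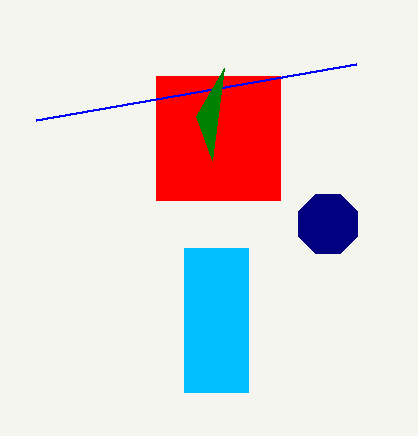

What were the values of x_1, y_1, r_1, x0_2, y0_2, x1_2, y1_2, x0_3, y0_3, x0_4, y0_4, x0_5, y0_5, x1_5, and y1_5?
x_1 = 328
y_1 = 224
r_1 = 32
x0_2 = 156
y0_2 = 76
x1_2 = 280
y1_2 = 200
x0_3 = 36
y0_3 = 120
x0_4 = 212
y0_4 = 160
x0_5 = 184
y0_5 = 248
x1_5 = 248
y1_5 = 392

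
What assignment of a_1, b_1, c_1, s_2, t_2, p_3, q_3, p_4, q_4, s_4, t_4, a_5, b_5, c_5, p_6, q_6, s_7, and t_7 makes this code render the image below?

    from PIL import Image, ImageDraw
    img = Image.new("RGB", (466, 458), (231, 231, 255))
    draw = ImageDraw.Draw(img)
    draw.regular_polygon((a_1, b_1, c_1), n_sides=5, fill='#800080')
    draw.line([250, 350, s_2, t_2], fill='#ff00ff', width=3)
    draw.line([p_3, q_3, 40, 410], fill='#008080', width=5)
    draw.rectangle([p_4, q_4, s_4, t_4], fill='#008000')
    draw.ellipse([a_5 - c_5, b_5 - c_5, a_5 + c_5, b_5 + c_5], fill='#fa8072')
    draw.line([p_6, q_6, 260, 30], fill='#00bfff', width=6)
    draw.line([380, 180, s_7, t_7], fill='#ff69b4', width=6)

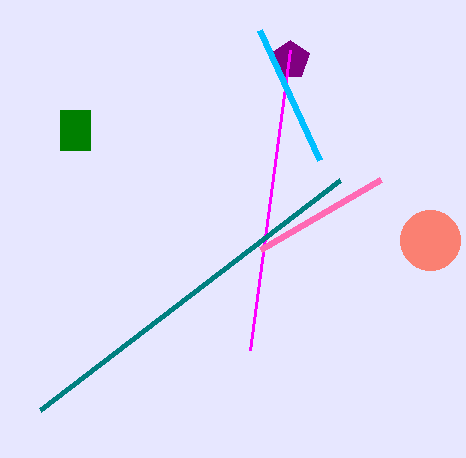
a_1 = 290, b_1 = 60, c_1 = 20, s_2 = 290, t_2 = 50, p_3 = 340, q_3 = 180, p_4 = 60, q_4 = 110, s_4 = 90, t_4 = 150, a_5 = 430, b_5 = 240, c_5 = 30, p_6 = 320, q_6 = 160, s_7 = 260, t_7 = 250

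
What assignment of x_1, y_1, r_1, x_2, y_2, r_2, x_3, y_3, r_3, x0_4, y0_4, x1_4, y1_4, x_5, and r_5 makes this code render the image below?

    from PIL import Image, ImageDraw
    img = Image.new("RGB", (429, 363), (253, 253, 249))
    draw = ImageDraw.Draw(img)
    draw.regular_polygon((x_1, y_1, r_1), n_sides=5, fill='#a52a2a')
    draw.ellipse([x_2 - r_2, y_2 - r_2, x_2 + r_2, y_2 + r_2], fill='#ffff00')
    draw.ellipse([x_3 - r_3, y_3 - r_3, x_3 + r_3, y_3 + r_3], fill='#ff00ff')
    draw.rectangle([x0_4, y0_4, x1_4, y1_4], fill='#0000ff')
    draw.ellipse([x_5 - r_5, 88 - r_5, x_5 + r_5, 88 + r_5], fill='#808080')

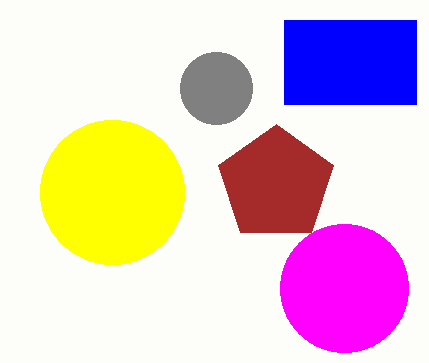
x_1 = 276
y_1 = 184
r_1 = 60
x_2 = 112
y_2 = 192
r_2 = 72
x_3 = 344
y_3 = 288
r_3 = 64
x0_4 = 284
y0_4 = 20
x1_4 = 416
y1_4 = 104
x_5 = 216
r_5 = 36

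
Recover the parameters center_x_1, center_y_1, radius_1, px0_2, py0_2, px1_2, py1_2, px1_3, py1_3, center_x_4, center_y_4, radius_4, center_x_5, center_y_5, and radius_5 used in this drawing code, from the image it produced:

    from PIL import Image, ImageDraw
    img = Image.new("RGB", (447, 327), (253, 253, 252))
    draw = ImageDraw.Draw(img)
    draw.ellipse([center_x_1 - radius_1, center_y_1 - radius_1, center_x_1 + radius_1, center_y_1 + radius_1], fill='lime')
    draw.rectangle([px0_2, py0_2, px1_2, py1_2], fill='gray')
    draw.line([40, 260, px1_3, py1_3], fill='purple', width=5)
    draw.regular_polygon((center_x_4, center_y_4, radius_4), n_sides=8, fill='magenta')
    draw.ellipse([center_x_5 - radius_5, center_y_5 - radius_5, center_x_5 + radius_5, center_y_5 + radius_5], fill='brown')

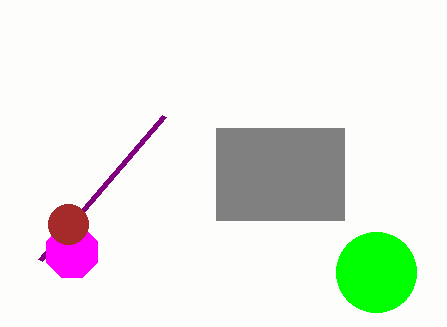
center_x_1 = 376
center_y_1 = 272
radius_1 = 40
px0_2 = 216
py0_2 = 128
px1_2 = 344
py1_2 = 220
px1_3 = 164
py1_3 = 116
center_x_4 = 72
center_y_4 = 252
radius_4 = 28
center_x_5 = 68
center_y_5 = 224
radius_5 = 20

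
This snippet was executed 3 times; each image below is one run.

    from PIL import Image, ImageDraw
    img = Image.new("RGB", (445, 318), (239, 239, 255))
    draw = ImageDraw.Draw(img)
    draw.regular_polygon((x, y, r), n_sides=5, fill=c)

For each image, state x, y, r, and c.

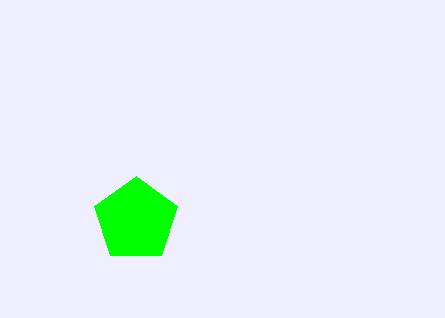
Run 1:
x = 136; y = 220; r = 44; c = 'lime'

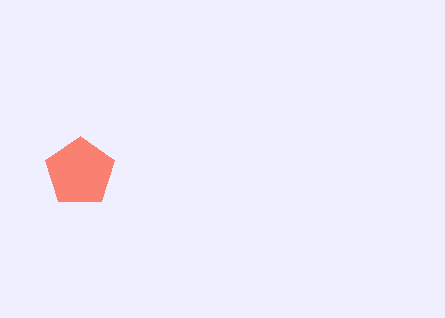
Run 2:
x = 80; y = 172; r = 36; c = 'salmon'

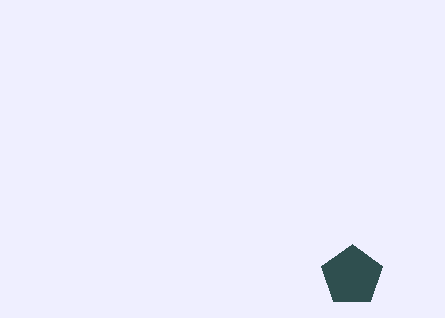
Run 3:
x = 352
y = 276
r = 32
c = 'darkslategray'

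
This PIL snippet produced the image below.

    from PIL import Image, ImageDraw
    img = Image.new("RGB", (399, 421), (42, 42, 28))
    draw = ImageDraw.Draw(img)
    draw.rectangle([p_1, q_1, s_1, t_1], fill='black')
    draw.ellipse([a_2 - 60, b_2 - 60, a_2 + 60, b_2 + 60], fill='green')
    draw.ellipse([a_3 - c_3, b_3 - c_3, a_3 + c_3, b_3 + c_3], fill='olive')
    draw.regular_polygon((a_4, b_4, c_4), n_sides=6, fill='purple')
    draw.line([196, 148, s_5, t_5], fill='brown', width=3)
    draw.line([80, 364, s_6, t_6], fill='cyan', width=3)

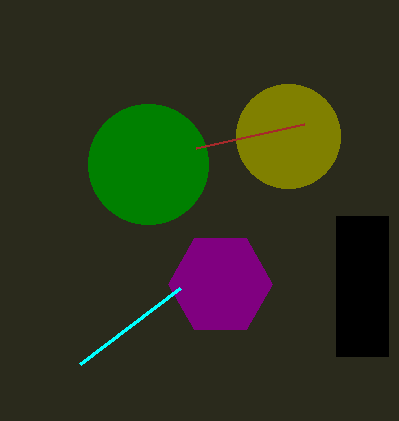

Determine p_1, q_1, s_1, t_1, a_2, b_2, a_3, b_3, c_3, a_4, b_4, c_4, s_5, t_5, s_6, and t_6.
p_1 = 336; q_1 = 216; s_1 = 388; t_1 = 356; a_2 = 148; b_2 = 164; a_3 = 288; b_3 = 136; c_3 = 52; a_4 = 220; b_4 = 284; c_4 = 52; s_5 = 304; t_5 = 124; s_6 = 180; t_6 = 288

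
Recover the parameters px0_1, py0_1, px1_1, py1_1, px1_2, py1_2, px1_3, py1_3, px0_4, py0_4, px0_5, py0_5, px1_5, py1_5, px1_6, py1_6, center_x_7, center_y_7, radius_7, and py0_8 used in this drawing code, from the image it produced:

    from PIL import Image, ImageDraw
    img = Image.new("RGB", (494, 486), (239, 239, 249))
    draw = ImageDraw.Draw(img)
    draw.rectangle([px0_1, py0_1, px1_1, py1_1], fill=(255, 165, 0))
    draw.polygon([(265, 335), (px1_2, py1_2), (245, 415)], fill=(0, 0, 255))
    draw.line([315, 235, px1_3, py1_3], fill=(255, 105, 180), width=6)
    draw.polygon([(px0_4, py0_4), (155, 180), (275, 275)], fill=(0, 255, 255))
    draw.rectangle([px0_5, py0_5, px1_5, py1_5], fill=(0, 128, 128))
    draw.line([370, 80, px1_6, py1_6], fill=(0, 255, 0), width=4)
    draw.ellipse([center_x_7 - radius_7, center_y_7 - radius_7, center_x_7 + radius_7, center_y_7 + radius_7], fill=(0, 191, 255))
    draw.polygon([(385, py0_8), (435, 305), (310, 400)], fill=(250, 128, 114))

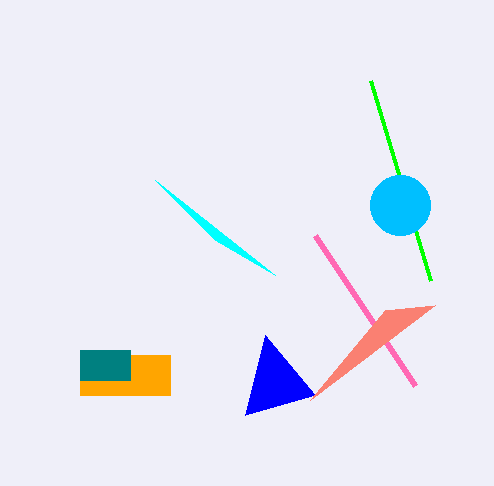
px0_1 = 80, py0_1 = 355, px1_1 = 170, py1_1 = 395, px1_2 = 315, py1_2 = 395, px1_3 = 415, py1_3 = 385, px0_4 = 215, py0_4 = 240, px0_5 = 80, py0_5 = 350, px1_5 = 130, py1_5 = 380, px1_6 = 430, py1_6 = 280, center_x_7 = 400, center_y_7 = 205, radius_7 = 30, py0_8 = 310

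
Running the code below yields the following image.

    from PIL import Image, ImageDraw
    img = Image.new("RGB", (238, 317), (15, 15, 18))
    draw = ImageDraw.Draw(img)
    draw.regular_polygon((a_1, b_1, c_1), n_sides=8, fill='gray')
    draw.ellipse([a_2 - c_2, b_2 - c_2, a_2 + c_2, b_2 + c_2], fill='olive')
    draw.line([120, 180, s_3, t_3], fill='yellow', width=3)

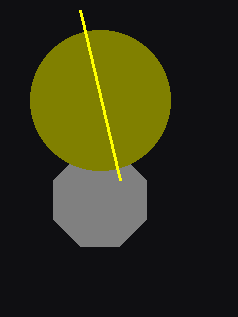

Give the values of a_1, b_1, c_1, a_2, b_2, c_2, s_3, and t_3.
a_1 = 100
b_1 = 200
c_1 = 50
a_2 = 100
b_2 = 100
c_2 = 70
s_3 = 80
t_3 = 10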